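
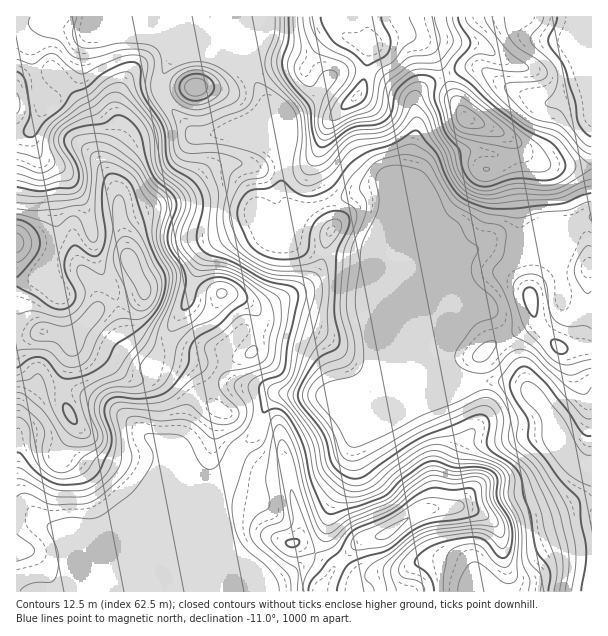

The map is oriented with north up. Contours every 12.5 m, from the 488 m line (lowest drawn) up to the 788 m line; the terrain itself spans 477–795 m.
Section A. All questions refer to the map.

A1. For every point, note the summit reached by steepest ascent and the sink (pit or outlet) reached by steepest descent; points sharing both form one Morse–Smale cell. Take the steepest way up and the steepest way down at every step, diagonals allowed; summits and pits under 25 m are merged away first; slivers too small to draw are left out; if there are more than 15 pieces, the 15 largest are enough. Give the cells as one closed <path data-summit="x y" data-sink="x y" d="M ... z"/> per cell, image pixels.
<path data-summit="131 263" data-sink="591 471" d="M252 16l-236 1 0 115 8 1 8-4-1 9 3 9 18 38 4 40-2 24-6 15-6 6-4 8-22 4 1 310 202 0 1-52-6-27 0-19 12-17 10-25 20-18 10-29 12-11 52 3 12-5 21-2 18-8 92 2 22-4 21 4 14 7 16 17 8 15 5 17 11 18 12 11 10 1 0-252-7 0-13 8-20 0-13 6-41 3-21 13-28 8-4 8-1 72 0-27-4-9-43-105-7-11-15 2-64 24-20-2-9-13 0-37-10-12-33-13-23 0-19 3-7-5-27-33-3-9 2-12 10-20 7-5 34-2 20 8 15 10 5-20z"/><path data-summit="387 533" data-sink="591 471" d="M495 380l-22 4-92-2-18 8-21 2-12 5-31-3-24 2-11 15-8 23-16 13-14 30-12 17 0 19 6 27 0 51 371 1 1-121-10-2-12-11-11-18-7-23-22-26-14-7z"/><path data-summit="369 47" data-sink="591 471" d="M365 16l-112 1 0 31-5 23 20 31 14 35 0 58 9 13 20 2 64-24 15-2 7 11 46 113 1-35-38-90 0-7 10-44-1-34 11-13 19-10-12-24-7-7-13-7-21 0-21 9-3-2z"/><path data-summit="467 119" data-sink="591 471" d="M444 76l-18 9-11 13 1 34-10 44 0 7 38 90 0 63 1-72 4-8 28-8 21-13 41-3 13-6 20 0 20-10-1-48-39-2-19-6-15-16-11-8-39-16-11-16z"/><path data-summit="369 47" data-sink="591 17" d="M591 16l-225 0 0 8 2 20 3 2 15-8 22-2 14 6 11 9 13 25 15-8 16-1 41 25 25 11 8 0 41-14z"/><path data-summit="467 119" data-sink="591 17" d="M477 67l-16 1-16 9 12 27 11 16 39 16 11 8 15 16 6 3 13 3 40 1-1-77-22 6-12 6-14 1-34-15z"/><path data-summit="195 87" data-sink="591 471" d="M213 50l-27 0-10 4-14 23-2 12 3 9 31 36 9 2 13-3 23 0 28 11 14 13 1-20-4-9-10-26-20-33-15-11z"/><path data-summit="17 243" data-sink="591 471" d="M30 130l-14 4 1 148 9 0 12-4 11-17 7-28-4-48-18-38z"/>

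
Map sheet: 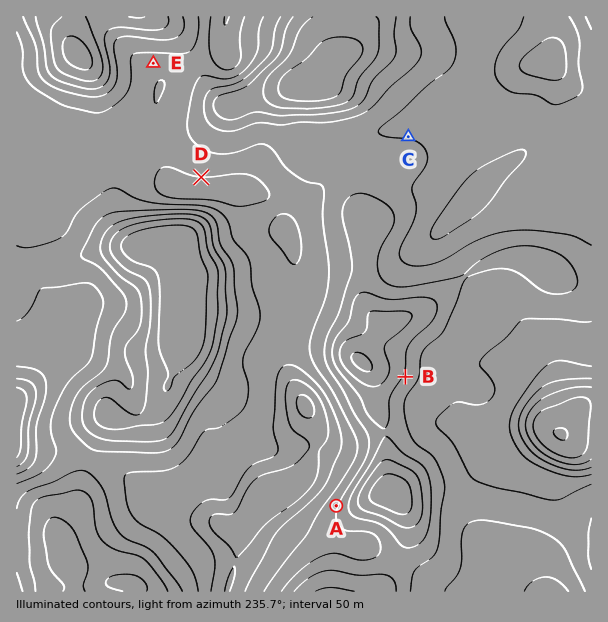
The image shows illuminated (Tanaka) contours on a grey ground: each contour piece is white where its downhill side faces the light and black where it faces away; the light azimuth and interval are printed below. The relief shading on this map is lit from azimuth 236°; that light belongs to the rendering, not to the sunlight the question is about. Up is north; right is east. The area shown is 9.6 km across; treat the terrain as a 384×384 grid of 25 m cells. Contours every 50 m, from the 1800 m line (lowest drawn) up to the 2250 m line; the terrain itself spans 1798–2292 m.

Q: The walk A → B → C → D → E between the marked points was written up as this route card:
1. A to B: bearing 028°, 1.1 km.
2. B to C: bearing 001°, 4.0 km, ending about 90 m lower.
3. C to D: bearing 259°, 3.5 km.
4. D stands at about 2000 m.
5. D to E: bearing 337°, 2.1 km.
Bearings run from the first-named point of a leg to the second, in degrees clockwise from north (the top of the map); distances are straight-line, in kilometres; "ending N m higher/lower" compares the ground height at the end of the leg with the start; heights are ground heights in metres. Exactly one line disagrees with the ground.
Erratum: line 1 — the distance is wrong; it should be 2.4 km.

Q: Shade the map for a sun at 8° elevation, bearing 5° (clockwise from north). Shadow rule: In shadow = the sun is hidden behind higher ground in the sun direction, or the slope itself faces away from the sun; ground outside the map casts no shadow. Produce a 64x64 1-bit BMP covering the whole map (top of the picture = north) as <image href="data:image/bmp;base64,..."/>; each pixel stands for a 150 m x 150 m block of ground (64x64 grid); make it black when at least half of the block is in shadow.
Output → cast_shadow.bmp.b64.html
<image width="64" height="64" href="data:image/bmp;base64,Qk0+AgAAAAAAAD4AAAAoAAAAQAAAAEAAAAABAAEAAAAAAAACAAATCwAAEwsAAAIAAAAAAAAA////AAAAAAAAAAAAAAAAGAAAAAAAAAAwAAAAAAAAAAAAAAAAAfAAAAAAAAAD8AAAAAAAAAfwAAAAAAAAB/gAAAAAAwAH+AAAAAAHAAfwAAAAAAcAA8AAAAAABzAAAAAAAB8APAAAAAAAP4A+AAAAAAB/gD4AAAAAAP/APAAAAAAB/8AAHAAAAAP/wAA+AAAMA//AAD8AAD4A8DAAfwAA/oAAOAD+AAD/gAA4Af4AAP/AABgD/wAA/8AAGAP/gAB/4AAYA/+AAD/gABwD/gAADwAAHAM4AAAAAAAAAAAAAAAAAAAAAAQAAAAAAAAADAAAAAAAAAAMAAAAGAAAAAAAAAA8AAAAAAAAAH4AAAAAADAAfgAAAAAA8AD+AAAAAA/AAf4AAAAAD4AA/gAAAAAAAAB4AAAAAAAAAAAAAAAAAAAAAAAAAAAAAAAAAAAAAAAAAAAAAAAAAAAAAAAAAAAAAAAAAA4AAAAAAAAf34AAAAAAAH//wAAwAAAAf//gADgAAABj//AAGAACAAP/8AAMAAcAB//4AAAAD4AH//wAAAAfwAf//gAAAB/AB///AAAAP+AAf/8AAAA/4AAf/wAAAD/jAAAAAAAAP+eAAAAAAAAfj4AAAwAAAA4PwAADAAAAAB/AAAAAAAAAP+AAAAAAAGA/4AAAAAAAQD+AAAAAAAAAPgAAAAAAAA=="/>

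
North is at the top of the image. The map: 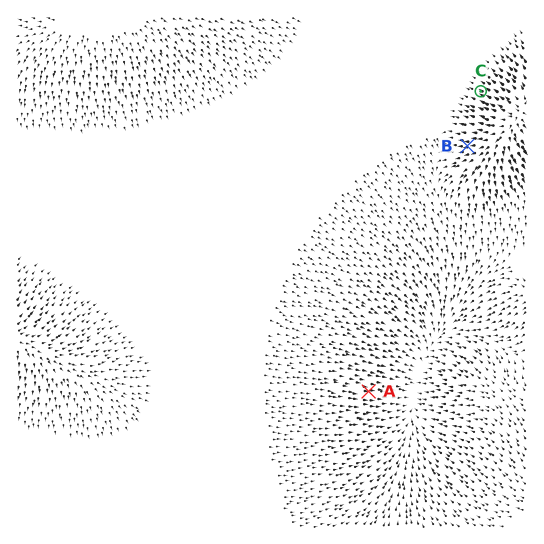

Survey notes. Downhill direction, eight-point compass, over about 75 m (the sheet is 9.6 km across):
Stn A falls E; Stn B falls W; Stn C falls NW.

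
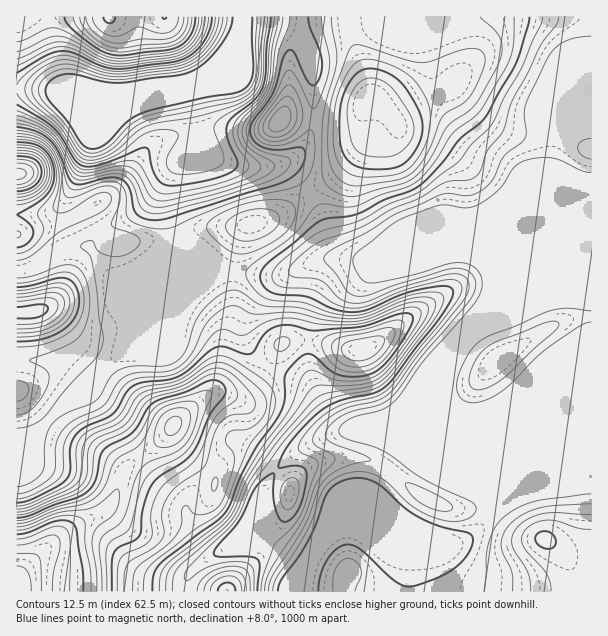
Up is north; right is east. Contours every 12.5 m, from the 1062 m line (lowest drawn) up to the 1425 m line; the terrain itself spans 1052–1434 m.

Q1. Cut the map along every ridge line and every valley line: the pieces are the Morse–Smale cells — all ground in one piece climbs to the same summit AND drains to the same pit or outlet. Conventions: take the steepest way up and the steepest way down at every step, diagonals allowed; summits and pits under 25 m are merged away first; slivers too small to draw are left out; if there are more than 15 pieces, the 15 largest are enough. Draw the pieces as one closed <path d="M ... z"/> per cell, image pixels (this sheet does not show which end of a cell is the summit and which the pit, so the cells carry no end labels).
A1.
<path d="M246 272l-12 0-2 4 2 36-10 27-6 41-4 9-26 21-30 34-32 24-14 35-10 9-37 20-41 38-8 14 1 8 168 0 1-11 2-6 21-17 28-16 17 0 12-2 6 1 13 9 22 17-3 5-1 20 105 0 1-34-31-12-18-16 57 2 29 12 9 0 18-9 17-19 4-7 0-6-6-7-12-6-20-20-69-30-33-10-12-2-8-6-20-30-8-8-43-20-10-10-7-13-2-21 15-26 10-10 14-8-25 0z"/><path d="M591 16l-115 0-1 37-3 7-19 26-34 16-24 16-14-14-12-6-3 6-4 12 2 28-23 28-31 20 12 23 10 33 9 8 16 4 69 0 24-6 17 0 10 5 9 7 4 9 0 19-15 36 1 2 4-1 8-13 62-148 4-36 16-10 22-4z"/><path d="M467 254l-17 0-24 6-102-1-15 5-34 16-16 14-15 26 0 16 9 18 10 10 43 20 8 8 20 30 8 6 12 2 33 10 62 26 7 4 20 20 12 6-42-103 0-10 6-21 12-20 10-7 16-41 0-19-4-9-9-7z"/><path d="M174 238l-35 88-11 21-12 9-35 38-24 16-19 22-22 5 1 146 7-13 35-34 21-13 22-11 10-9 14-35 32-24 30-34 26-21 4-9 6-41 10-27 0-40-13-1-12-5-24-22z"/><path d="M192 82l-7 3-29 1-31 6-24-1-9-3-26 0-7 3-43-1 1 180 16-4 33-18 23-1 17 23 11 12 3 0 11-5 43-37 1-3-9-27-2-19 5-15 11-14 7-15 12-12-9-40z"/><path d="M591 300l-37 0-53 19-31 18-10 11-8 14-6 21 2 16 38 92 8 12 1 5 12-9 14-6 71-10z"/><path d="M474 16l-231 0 0 9 26 0 25 7 10 10 8 23 1 57-5 16-4 9-11 11-19 7 11 1 5 3 19 24 24-15 13-11 18-23-2-28 4-12 3-6 12 6 14 14 24-16 37-18 19-31 1-29z"/><path d="M171 242l-40 35-11 5-3 0-11-12-17-23-23 1-33 18-17 4 1 166 21-4 19-22 24-16 19-22 28-25 36-83z"/><path d="M591 484l-57 6-18 4-18 11-25 30-18 9-9 0-29-12-57-1 18 15 31 12 1 34 181 0z"/><path d="M242 16l-225 0-1 73 43 2 7-3 26 0 9 3 24 1 31-6 29-1 21-11 23-23 12-16z"/><path d="M255 24l-9 0-4 2-1 9-21 27-27 21-3 12 9 40 6 5 6 15 4 3 27 8 31 0 20-8 11-11 4-9 5-16 0-50-7-27-6-8-16-9z"/><path d="M591 121l-21 3-16 10-4 36-56 130-9 28 16-9 47-18 44-2z"/><path d="M201 136l-3 0-11 11-7 15-11 14-5 15 2 19 10 30 9 4 24 22 12 5 12 0 5-28 6-15 5-4 17-2 10-5 30-21 2-4-10-15-13-11-43 0-27-8z"/><path d="M309 193l-33 24-10 5-17 2-5 4-9 27-1 17 24 4 26 0 34-16 31-2-8-2-9-8-10-33z"/><path d="M269 540l-15 2-17 0-28 16-21 17-2 6 0 10 116 1 2-20 3-5z"/>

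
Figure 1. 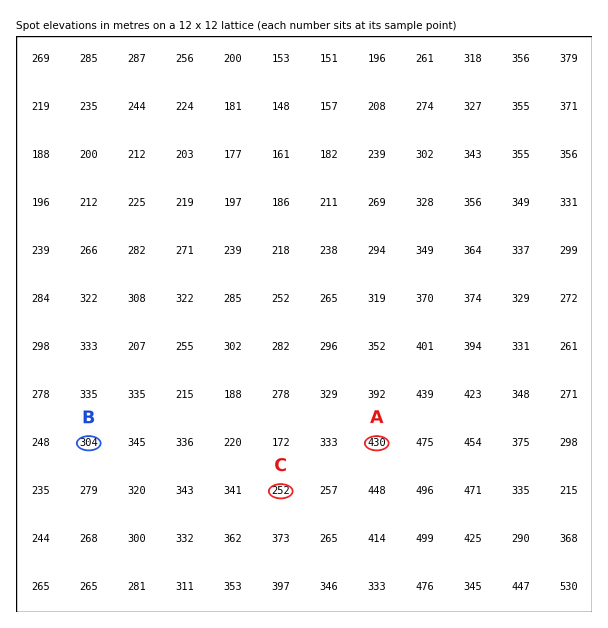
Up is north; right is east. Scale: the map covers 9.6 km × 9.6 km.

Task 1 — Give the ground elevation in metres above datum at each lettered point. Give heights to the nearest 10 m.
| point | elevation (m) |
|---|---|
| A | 430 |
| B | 300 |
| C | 250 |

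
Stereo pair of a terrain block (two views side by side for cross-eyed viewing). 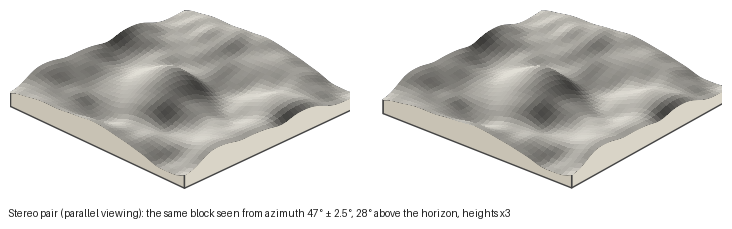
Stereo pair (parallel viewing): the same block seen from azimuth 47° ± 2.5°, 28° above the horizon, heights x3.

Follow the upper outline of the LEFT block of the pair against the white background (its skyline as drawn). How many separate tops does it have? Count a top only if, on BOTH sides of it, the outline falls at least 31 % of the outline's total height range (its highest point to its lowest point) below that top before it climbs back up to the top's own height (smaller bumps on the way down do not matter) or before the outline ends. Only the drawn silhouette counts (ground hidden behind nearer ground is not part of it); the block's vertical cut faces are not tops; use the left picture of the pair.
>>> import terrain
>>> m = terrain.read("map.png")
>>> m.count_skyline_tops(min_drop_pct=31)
1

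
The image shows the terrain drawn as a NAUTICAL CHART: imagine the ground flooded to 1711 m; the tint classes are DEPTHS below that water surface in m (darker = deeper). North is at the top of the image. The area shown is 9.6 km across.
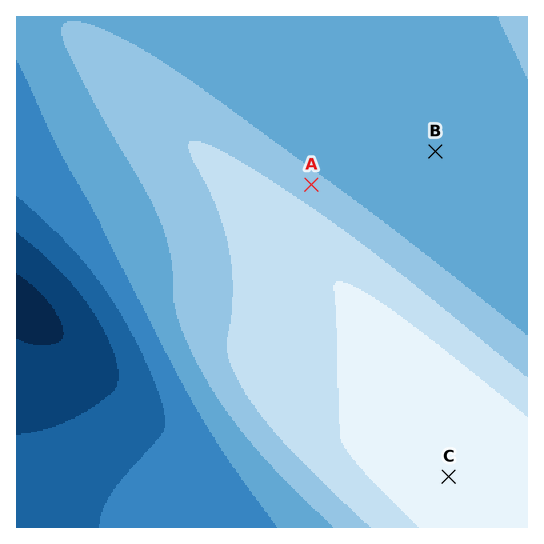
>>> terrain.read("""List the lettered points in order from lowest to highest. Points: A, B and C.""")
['B', 'A', 'C']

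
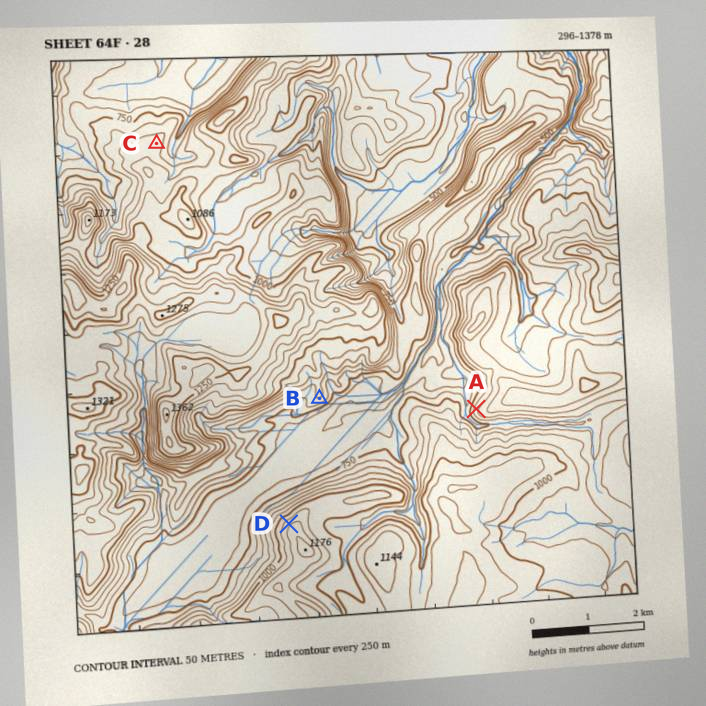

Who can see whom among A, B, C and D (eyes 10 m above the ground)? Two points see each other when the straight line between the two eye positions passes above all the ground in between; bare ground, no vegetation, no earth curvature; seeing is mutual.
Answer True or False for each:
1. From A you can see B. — True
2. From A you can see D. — False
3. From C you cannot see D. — True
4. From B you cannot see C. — True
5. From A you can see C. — False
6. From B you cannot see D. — False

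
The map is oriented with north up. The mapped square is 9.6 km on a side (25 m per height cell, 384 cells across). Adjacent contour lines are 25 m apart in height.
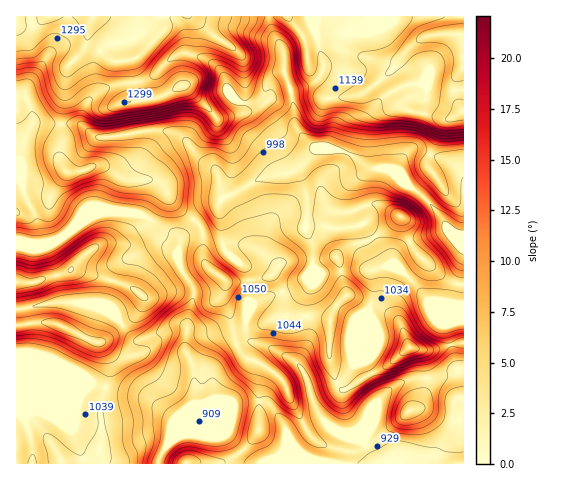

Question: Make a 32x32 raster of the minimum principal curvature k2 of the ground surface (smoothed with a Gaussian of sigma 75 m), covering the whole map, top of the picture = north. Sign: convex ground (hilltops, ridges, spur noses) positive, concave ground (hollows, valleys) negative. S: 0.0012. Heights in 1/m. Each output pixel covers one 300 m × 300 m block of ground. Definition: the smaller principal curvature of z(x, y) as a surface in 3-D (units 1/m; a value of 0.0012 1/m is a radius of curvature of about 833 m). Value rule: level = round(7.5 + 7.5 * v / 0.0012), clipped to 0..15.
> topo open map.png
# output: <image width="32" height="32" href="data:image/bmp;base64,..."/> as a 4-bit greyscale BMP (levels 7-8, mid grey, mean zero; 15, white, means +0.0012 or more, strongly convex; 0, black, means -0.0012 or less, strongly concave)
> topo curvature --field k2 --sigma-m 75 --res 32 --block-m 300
<image width="32" height="32" href="data:image/bmp;base64,Qk12AgAAAAAAAHYAAAAoAAAAIAAAACAAAAABAAQAAAAAAAACAAATCwAAEwsAABAAAAAAAAAAAAAAABEREQAiIiIAMzMzAERERABVVVUAZmZmAHd3dwCIiIgAmZmZAKqqqgC7u7sAzMzMAN3d3QDu7u4A////AHWIaIiFCadnVGdlZnd3d3Z2h2iHdyEjNGhFWHZ3ZFZ4Z3Z3d3dXd3N6U3ZFZkZlV3d3eIiHVnd0ZxRjNTY7mUd3d3d3ZXdWdFUpQIkyKIhGd3d2ZmeIV2VmWQKIdAFWZnd3ZGdlaFdGh3YFdWZiE1d3U0ZWiFZFR4hAJ4V0Z2ZEI0Z5pFd0R3dTNkV0dzinR3Z4d3RTVUZ3V3hlhHdGUyRWdlVVd0M2VleIdoVmaFN2EAJFVXqGKZZVZ2Z3ZXZFZohVRWeIeCV4RlZVeXWHNWeHaIZmd4Q4hkeGRlVFZFh1Q0eGRWdkaFJXiWSIVmSJg0QieYZ2ZWdGiHdVh3dlZ0Q1QhZ2ZnZnR4dlVlVmVkM1dpVERWVFZzd3d2d3ZHykBmaGNUM1mFVGeIhnd3ZpQFdnZVRod4lmVVd3aHVXUQOGZmp3V3iJZldlVWh3VERIdWWHWHd3h1RHdnZWd1VUeFZmh1RneHY0V3d3ZDNWZTIiZnhgABNDRYVWdyM2VUMkdnVDFHQhE0W1dmQ6V4iGZph0aFWZeIZVY2eDSnZ1iHZ4VIhjRndopBNkkFl3h1Z1dkOIdlMyWbkDU1Bkdmd2ZmdzWXaIhQRRBpVAlmd3h2ZXhzV3d3dSI2iVMXV3d2dmV4dWZ2d3hWd1IxRmd3ZmiHh3dnh3d3aHZnY4Z3d3dURE"/>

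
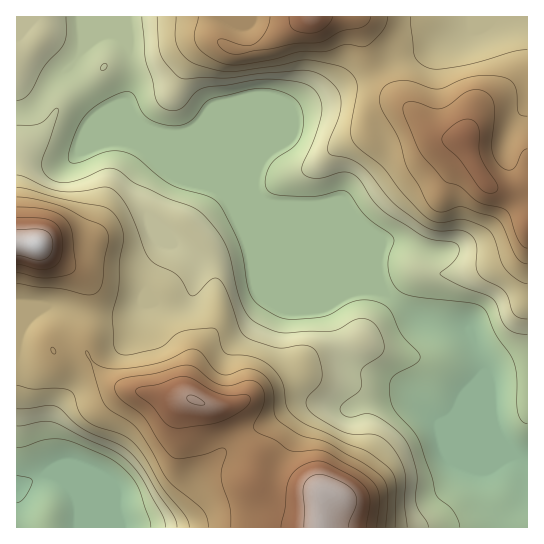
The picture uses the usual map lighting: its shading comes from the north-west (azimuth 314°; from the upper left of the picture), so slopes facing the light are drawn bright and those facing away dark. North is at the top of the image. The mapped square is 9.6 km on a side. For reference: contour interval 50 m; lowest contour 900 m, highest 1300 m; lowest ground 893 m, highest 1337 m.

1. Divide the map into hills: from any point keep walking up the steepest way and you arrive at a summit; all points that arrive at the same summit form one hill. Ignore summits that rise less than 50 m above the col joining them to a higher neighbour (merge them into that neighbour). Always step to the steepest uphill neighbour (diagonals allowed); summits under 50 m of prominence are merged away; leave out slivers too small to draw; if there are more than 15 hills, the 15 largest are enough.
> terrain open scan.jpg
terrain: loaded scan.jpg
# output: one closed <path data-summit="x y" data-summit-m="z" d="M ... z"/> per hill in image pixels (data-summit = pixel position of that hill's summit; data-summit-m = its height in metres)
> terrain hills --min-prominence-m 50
<path data-summit="35 245" data-summit-m="1337" d="M126 16l-110 1 0 321 8-15 10-10 11-6 14 0 35 9 25 1 16-6 9-9 3-10 8 11 18 1 9-3 10-8 7-27-2-7 5 0 40-19 7 0 120 50-22 3-20 14 9 20 7 26 10 14 33 10 13 7 39 39 72 29 4 4 13 3 1-76-34 1-4 4-17-50-6-10-34-4-15-5-29-23-70-69-57-26-6-7-1-7-22-22-75-30-13-7-9-7-9-16 5-22 0-21z"/><path data-summit="466 137" data-summit-m="1270" d="M527 16l-30 0-8 7-56 25-16 5-19 3-24 16-32 15-9 6-40 16-16 37-16 13-6 18 0 13 7 11 57 26 62 61-4-15 0-14 6-18 19 0 31 10 2 2 0 8-7 61 13 3 21 2 7 3 21 58 4-4 34-2z"/><path data-summit="195 401" data-summit-m="1303" d="M249 240l-7 0-40 19-5 0 2 7-4 19-3 8-7 7-12 4-12 0-6-1-8-11-10 35-8 12-11 9-25 11-14 12-7 19-15 19-4 9-2 21 8 26-11 8 15 7 9 9 4 9 15 15 27 12 13 0 24-5 18-8 18-18 9-19 35-36 36-18 28-17 12-1 40 6 12-5 34-7 10 0 12 6-20-19-13-7-33-10-10-14-7-26-9-20 20-14 22-4z"/><path data-summit="325 494" data-summit-m="1323" d="M407 397l-38 6-18 6-40-6-12 1-28 17-36 18-35 36-9 19-18 18-14 7-20 5-21 1-27-12-12-12 0 26 427 1 3-14 12-12 6-9 1-34-14-3-4-4-72-29-19-19z"/><path data-summit="311 17" data-summit-m="1285" d="M495 16l-368 0 5 67-5 22 9 16 9 7 88 37 21 22 1-10 6-18 16-13 16-37 40-16 9-6 32-15 24-16 19-3 16-5 58-27z"/>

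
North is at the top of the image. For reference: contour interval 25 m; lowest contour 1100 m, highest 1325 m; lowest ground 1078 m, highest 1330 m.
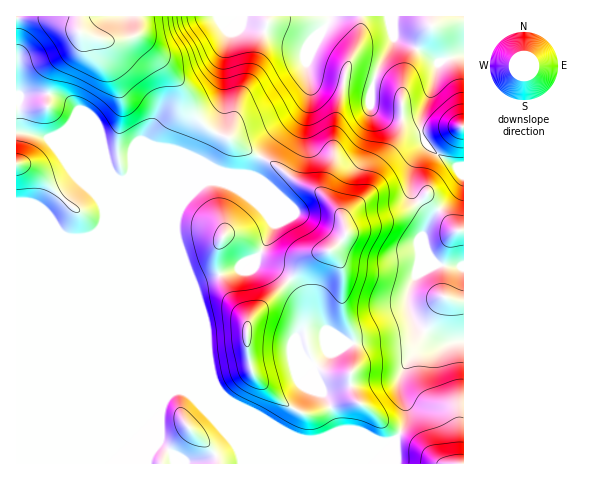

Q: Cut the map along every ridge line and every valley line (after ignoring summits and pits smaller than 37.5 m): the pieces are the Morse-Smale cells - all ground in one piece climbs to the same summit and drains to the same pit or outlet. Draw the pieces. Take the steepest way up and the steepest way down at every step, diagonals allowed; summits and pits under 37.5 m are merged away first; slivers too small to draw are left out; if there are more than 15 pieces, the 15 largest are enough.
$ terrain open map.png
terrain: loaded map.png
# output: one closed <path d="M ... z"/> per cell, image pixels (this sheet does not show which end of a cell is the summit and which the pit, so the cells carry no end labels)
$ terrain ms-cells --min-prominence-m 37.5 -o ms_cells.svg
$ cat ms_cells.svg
<path d="M393 16l-63 0-4 10-9 9-11 26 4 33-7 16-31 29-9 12-11 25-20 8-14-2-14 1-21 20-7 18 1 21 29 84 4 42 7 20 18 16 63 34 77 0 8 4 13-2 6-10 5-16-7-25 0-11 3-9 6-9 10-9 30-8-14-5-14-9-6-7-7-17 0-12 7-16 21-13-8-11-5-12 5-26-16-25 0-19 2-7 6-11 7-7-6-14 0-15 2-8-9 6-19 1-16-3-8-7 0-14 4-17 19-35z"/><path d="M329 16l-313 1 0 115 12 1 20 5 14 16 15 24 19 17 10 15 41 101 64 67-5-52-29-84 0-26 6-13 21-20 14-1 14 2 20-8 11-25 9-12 31-29 7-16-4-33 11-26 9-9z"/><path d="M28 133l-12 0 0 260 155 1 5-4 9 0 91 38-14-11-34-17-9-9-9-16-61-61-47-111-6-8-19-17-15-24-14-16z"/><path d="M185 390l-9 0-5 4-154 0-1 69 380 0 0-23-13 2-8-4-77 0z"/><path d="M427 146l-7 7-6 11-2 7 0 19 16 25-5 26 5 12 8 11-21 13-7 16 0 12 7 17 11 10 20 11 14-1 4-2 0-173-10-2z"/><path d="M463 340l-44 11-10 9-6 9-3 9 0 11 7 25-5 16-6 8 1 26 67-1z"/><path d="M463 16l-69 1 0 23-16 29-6 18-1 19 4 4 20 6 15 0 11-5 11-23 6-25 26-9z"/><path d="M463 54l-25 9-6 25-11 29 0 15 5 12 30 22 8 0z"/>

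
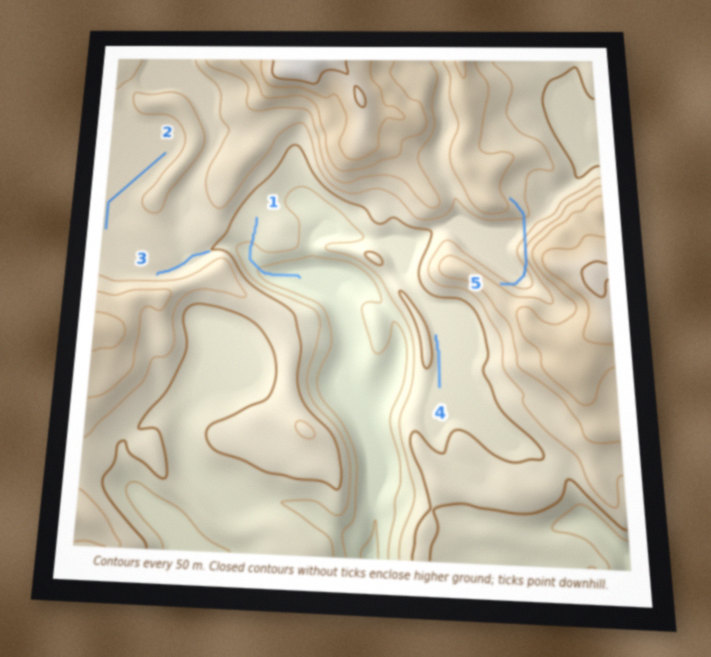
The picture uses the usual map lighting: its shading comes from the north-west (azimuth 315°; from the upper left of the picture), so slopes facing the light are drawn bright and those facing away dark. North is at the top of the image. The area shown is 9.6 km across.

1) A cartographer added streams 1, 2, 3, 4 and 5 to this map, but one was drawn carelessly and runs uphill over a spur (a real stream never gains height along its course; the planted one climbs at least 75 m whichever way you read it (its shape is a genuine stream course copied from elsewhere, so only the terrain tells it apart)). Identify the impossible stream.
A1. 5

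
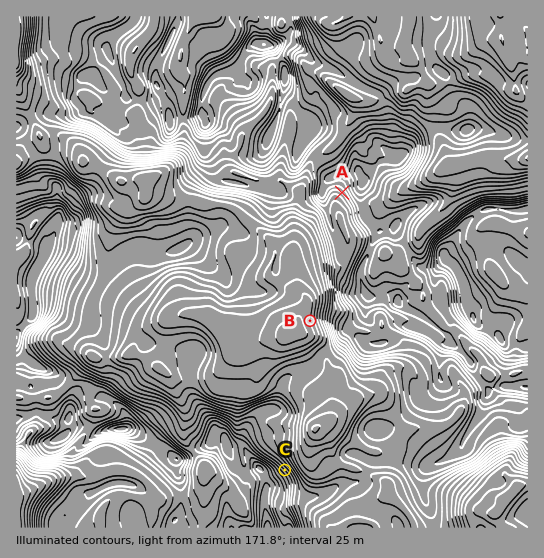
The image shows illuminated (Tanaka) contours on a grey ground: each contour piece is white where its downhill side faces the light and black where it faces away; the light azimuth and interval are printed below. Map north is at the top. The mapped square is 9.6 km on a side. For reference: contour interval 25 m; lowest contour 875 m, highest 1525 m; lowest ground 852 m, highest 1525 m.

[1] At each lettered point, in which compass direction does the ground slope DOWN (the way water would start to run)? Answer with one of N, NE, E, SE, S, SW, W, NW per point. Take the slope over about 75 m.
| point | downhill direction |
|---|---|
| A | SW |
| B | W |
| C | NE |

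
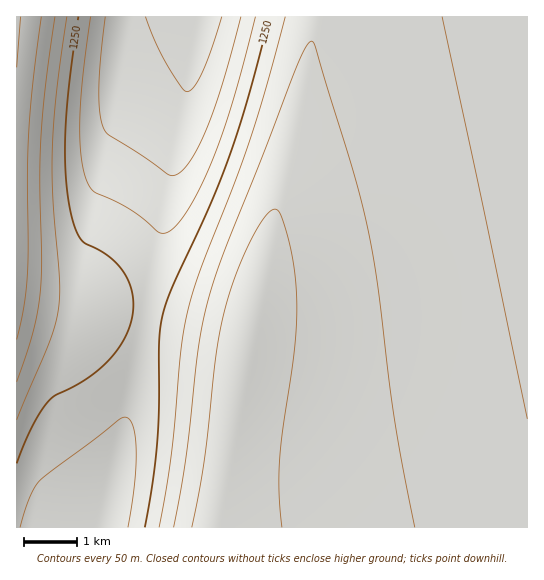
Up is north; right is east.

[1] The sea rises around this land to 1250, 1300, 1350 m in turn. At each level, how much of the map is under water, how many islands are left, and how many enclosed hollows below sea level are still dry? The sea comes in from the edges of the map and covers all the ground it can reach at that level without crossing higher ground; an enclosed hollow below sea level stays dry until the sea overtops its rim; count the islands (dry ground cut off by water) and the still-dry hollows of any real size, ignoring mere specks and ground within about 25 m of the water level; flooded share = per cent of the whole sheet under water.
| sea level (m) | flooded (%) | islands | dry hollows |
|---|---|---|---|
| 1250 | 24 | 0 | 0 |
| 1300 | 39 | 0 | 0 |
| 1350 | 70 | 0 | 0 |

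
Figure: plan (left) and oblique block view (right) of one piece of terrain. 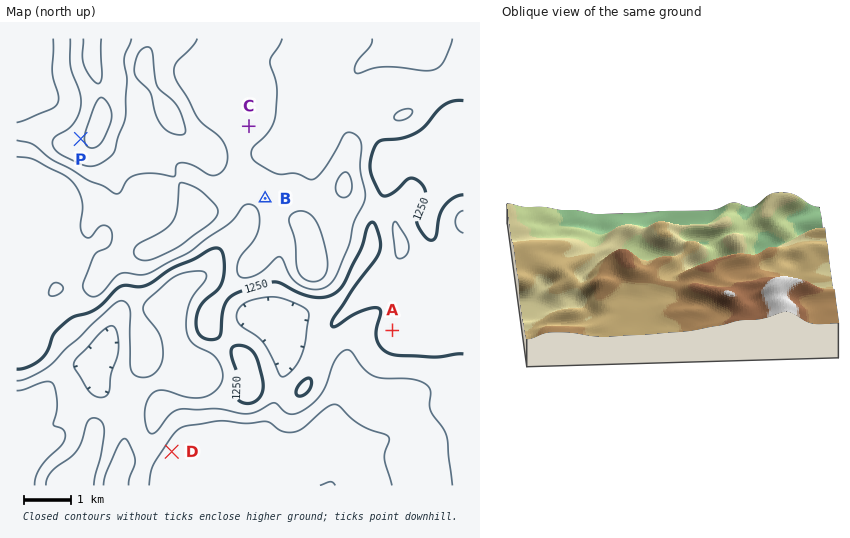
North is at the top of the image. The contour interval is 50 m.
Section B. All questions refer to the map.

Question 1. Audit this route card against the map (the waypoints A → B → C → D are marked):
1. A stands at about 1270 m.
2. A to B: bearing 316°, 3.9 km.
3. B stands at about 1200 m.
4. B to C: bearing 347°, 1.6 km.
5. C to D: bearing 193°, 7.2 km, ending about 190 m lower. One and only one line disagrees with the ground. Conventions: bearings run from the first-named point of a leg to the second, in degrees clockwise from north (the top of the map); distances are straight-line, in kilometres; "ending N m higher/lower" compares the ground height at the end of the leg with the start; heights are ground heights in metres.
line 3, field height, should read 1310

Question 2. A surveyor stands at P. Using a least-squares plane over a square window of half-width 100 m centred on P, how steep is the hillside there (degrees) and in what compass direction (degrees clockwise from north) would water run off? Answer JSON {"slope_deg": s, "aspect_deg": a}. {"slope_deg": 6, "aspect_deg": 279}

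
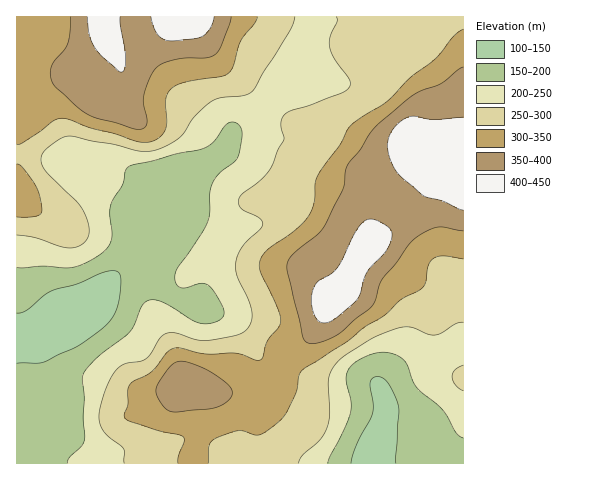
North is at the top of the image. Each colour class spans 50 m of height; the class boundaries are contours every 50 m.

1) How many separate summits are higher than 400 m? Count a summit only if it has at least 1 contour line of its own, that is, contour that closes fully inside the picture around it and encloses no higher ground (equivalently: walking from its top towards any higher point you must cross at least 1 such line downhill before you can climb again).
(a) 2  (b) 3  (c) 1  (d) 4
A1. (c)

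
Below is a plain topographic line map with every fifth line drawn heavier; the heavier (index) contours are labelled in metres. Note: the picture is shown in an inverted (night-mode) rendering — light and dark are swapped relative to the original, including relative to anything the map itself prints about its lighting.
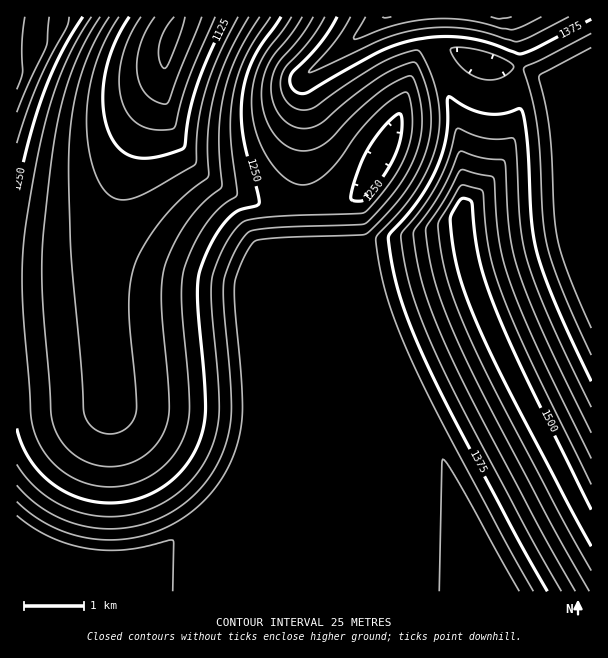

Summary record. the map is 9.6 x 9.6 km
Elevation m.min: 1040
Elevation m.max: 1520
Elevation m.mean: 1305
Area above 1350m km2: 25.3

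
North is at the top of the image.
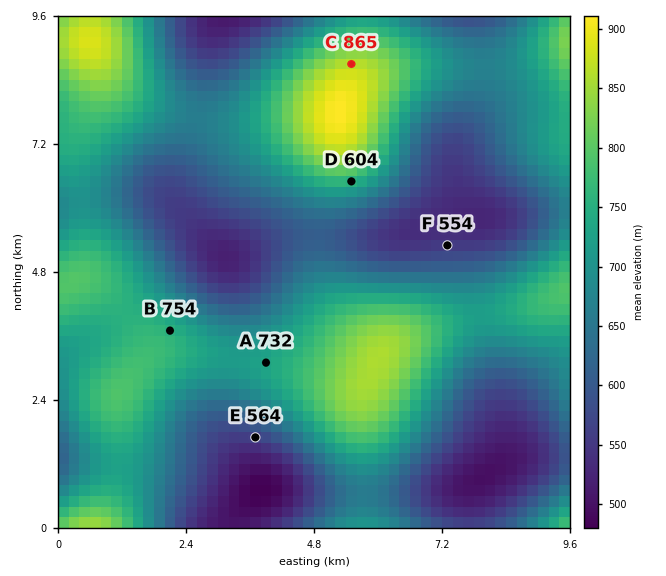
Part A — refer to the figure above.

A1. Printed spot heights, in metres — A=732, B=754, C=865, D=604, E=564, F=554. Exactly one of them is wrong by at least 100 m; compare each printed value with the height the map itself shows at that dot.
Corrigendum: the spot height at D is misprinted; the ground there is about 754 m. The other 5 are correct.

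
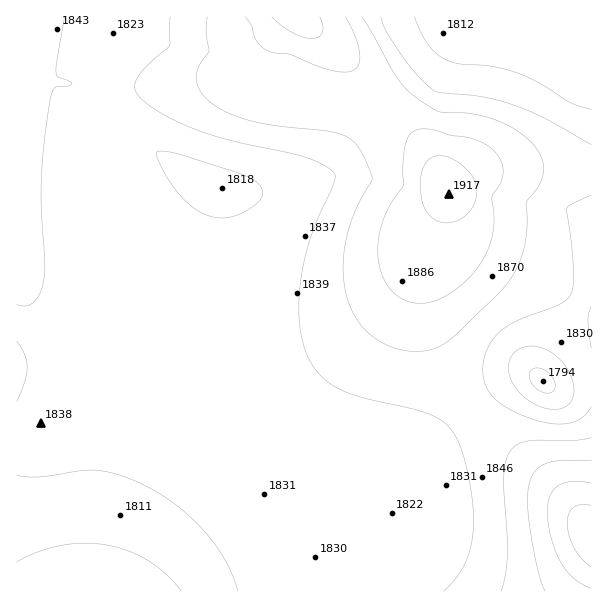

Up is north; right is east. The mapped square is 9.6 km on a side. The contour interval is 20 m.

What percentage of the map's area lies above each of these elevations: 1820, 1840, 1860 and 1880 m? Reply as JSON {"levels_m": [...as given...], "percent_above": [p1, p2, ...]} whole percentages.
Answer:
{"levels_m": [1820, 1840, 1860, 1880], "percent_above": [88, 40, 21, 8]}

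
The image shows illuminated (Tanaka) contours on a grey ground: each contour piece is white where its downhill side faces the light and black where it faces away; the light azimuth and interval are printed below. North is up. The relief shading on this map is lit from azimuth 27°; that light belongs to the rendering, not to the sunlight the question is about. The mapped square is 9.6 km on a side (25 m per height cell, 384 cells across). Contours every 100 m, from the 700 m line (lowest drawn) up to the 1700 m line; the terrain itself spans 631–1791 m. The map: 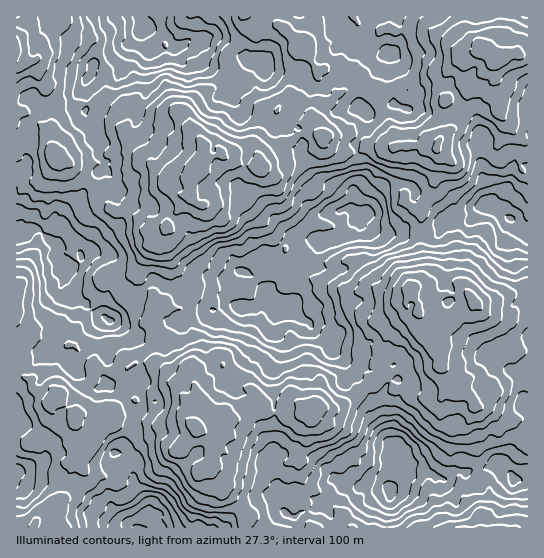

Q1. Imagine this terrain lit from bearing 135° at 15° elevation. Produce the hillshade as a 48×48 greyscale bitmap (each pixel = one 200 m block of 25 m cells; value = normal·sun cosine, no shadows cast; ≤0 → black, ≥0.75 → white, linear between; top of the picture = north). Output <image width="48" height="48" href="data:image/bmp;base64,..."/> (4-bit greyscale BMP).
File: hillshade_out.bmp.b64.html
<image width="48" height="48" href="data:image/bmp;base64,Qk32BAAAAAAAAHYAAAAoAAAAMAAAADAAAAABAAQAAAAAAIAEAAATCwAAEwsAABAAAAAAAAAAAAAAABEREQAiIiIAMzMzAERERABVVVUAZmZmAHd3dwCIiIgAmZmZAKqqqgC7u7sAzMzMAN3d3QDu7u4A////AAB4iqze61ITnKc0l0MQJCEAAAAAAAEQAAAXnMrO/YMSesyViXZSIiMhAAAAAAAQAAABfO2r78YhWK3qiHeZdDRVIAAAAAAAAAAAOM65rMlCSIrcqoealmeZggAAAAATAAAARpuphnliOJnNupisuZq8pRADECI2UiEARot2cyZ0FIm9uGet7KvNtiAVdmdniJdBJYy0QwBYU1m9yESN/svNtzElmqzJd2iFNWz6QgAGl2i923WM//7tyENFmrvchQFmaGfdgwAAeYis3JaL3///6lRXm8y8tyA2SJaLkwAANniby4Z63e7/+mRHic7buiI3VHVYdAAANDV4qWNHvM3e63VXl3zslwAWhEIEZCAANTIjZjEBaIvcuWRGmGjOuTEBZDMBIiEAJVMhIgAAJCOKh0IjaIeM3VMAI0ZEUgAANVVCIAAAFTAmdTElZndnmkIQIiZTdgAARlZTRAAAAjETZTEmmGZWh3QiVSRAFBAABDVjNRAAAAEDZjEViYZniZlyRzIxAAAAAABDIhAAMgAjZ1NGm7qHeHmmNUAAARIgAAABIQAAAwAkRlRXm8y6mId3RGIAAkRCEAAAJAAgAiAkREVVeszMy8lUMmhQAEd2ZDIQJDAjACATM0Z3VqzLq8pjEUmVISaImndkNGQTMAAAAkZ3U2q7mLyUITZ2UyNmi6mZhmhCIREQAEd2QTZ4mLy3MAV1VkRmeZh3mFdjEAAAAAV2MSMyNmq4QABEWJiqmqlkZ2VCEAAAAAA0EBQwAAaoYgAAF7vey7uoZXdCAAAAAAAAABRCAAGHVSAAA4zv/ty7l2dzAAAAAAAAAANBAABXVWQyAFnO///sy4eHQAAAAAAAAANkESFXVXZCABWbzv//3cuYiEAAAAFSAAF2JYZ4VGZkAABpm97/3e7ah4UQA0WpRTBHM4iJY0RUIAAoicy93d7uyYdgAVWtmZQ3Y2iqlTIiACIkd6uqzd7d/smFAFN93et2ZWabuVMiAAMzd3qYrO/rzup2IDRK3v/IZUNqvJQiIAAie6unm879zf12dWZpzv3LhVAnvLcgEQAAOby3eqvd7v+4mql5vvyblWEEiqcwAAAABYqmNoiJzt2nirp5u9uKl2IBV3QRAAAAA0RUNGdkjchCNWVIu6hZqIMBRmQRIAAAAjEAE0RSSbggAAACndhHqoUTZUMQIAEAERIAA0MiJGYgAAAAO+tXu4Yzd0IAIAAQMgIgA1UhNVQwAAABRqlpu3dmdzIRMQAANiEQACUwN6llVFAAeIhYvIeKqBAAAQAABXUgAAJCJIqGdWUAR4hozbmbu0AAAAAAADdiAAA1VEd0QhIQNFiavdzLvZIzAAAAAAJkIAA0ZkNUIAABVlWc3crNzddEIQAAAABnUgJmVUNFMQAAFoVr3biMzOyGISEQAABplxBqhVVXcxAAAEU0eJhpqsy7cQJWQAA4mVEnlmh4lzEQAAAjEUdoupmbtgA4mDAndVQUhUd1ZjAAAAABIARnrJh4qDAWmnI4hEQShiV1QhAAAAAAEA=="/>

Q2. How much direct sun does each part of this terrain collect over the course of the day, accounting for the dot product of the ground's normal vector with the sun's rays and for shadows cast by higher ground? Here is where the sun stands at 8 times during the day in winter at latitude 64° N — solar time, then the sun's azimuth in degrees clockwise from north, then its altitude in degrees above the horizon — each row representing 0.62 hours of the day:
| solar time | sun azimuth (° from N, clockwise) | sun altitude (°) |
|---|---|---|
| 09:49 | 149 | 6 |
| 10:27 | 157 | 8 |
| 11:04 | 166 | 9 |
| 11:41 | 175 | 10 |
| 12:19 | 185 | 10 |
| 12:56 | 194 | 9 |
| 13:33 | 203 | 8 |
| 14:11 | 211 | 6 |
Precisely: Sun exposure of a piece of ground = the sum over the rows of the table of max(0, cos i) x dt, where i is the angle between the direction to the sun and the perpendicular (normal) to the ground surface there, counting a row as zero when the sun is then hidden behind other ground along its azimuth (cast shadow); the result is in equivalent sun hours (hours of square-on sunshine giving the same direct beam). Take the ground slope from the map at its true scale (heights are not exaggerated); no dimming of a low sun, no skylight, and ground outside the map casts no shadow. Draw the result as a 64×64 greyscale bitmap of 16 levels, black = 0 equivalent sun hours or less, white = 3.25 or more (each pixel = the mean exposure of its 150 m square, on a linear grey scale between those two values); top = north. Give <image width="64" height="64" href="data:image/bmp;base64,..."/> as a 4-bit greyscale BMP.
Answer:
<image width="64" height="64" href="data:image/bmp;base64,Qk12CAAAAAAAAHYAAAAoAAAAQAAAAEAAAAABAAQAAAAAAAAIAAATCwAAEwsAABAAAAAAAAAAAAAAABEREQAiIiIAMzMzAERERABVVVUAZmZmAHd3dwCIiIgAmZmZAKqqqgC7u7sAzMzMAN3d3QDu7u4A////AAFHUAEjNmWaiYaM7eymWHIAABATUQAAAAAAAAAAAAAAAANUMyR6rNp0SJz//9UkMQAAAAEQAAAAAAAAAAAAAAAAAUNGhUbf/arKvv///FARACIQAQAAAAAAAAAAAAAAAAAAAkV4q6rd7LuJzcvZMRETdREQAAAAAAAAAAAAAAAAAAAAFZyquI3//czJmZmFRlU2lSAAAAAAAAAAAAAAAAAQAAAjZ6xlOv/7mtyWRFZWealkEAAAAAAAAAAAAAAAABEAAUZ1U1dnre2oapVWdXepm4cxEAAAAAAAAAAAAAAAUxAFVTQgI4VHzJQSNSNTITiYp3dmUwAAAAAAAAAAABV0MSI1V2IBhnfP1QASZ2ZXUUVJ6oZUIAAAASIQAAABJomVVDE3liNHVWV2MjRFZ4NFacvN66cgAAATVkQyABIjRXp1VmSLuXhkECfKdmd4m5iqvv/vtjEAAmmrzLmXdCEQFXmaQ2v9pVMQF6p0VFh6zM//3e25YyE4vO7u2qm5ciAmd4qDGKc1RTNnQiU1VrvOqLy5lWeZd7vM25m/65inRHm2Q1VGRSMAJEEAA2Rpq5ibmXRXd8ztvKqXVZ7bdjU3iHYyIzAiIhACIAAREBZ0NDNXiGZovd7drLuampp1EEQ1eiAAAAF1ICIhIgAAAVMiMhEQA2mczcy4d8tjJnZBiDACMAAAABE1ZCABAAAAAAIQAAAAJpeZUyEliGETeHeUEAAAAAAAABRjABAAAAAAAAAAAAABdkIyNGZEIkEUi1QQAAAAABQwNCERAAAAAAAAAAAAAAEkUyJqqXMzEBAhEAAAAAIQNlVjECUwARAAAAAAAAAAABM0VoioQQAAAVQQAAAAABABJCEAAAABEAAAAAAAAAABRFRFRTNEIAAkVUAAAAAAAAAAAAAAAAAAAAAAAAAAABESaHmJZkIiEkZ4NAAAEQABAAAAAAAAAAAAAAAAAAAAEzmbvMqGV2ZlQxEhIAAAAAAAAAAAAAAAAAAAAAAAAAATVpq5lSIyZ5mGMkEiIAAAAAABEQAAAAAAAAAAAAAAADaniJlQAXity7mXchAAAAAAABMyAAAAAAAAAAAAAAADRlVppmMRFqvLl4hlEAAAAAAAESMgAAAAAAAAAAAAABMhFoeXZXZFrLZCNRMQAAAAABMyNDEAAAAAAAAAAAAAIQASeWMjMAJpVEMBRTAAAAEjQ0MQAAAAAAAAAAAAAAERETQzRiIjNlESJVREMAAAE1MzVCAAAAAAAAAAAAAAASEkQiNWUxEkEAABEjVBAAATZVVVEAERAAAAAAAAAAAAAAIQEAASITEAAAABASAAAAEkRENFdkEAAAAAAAAAAAAAAAAQAAAAAAAAAAAAEQAAAAASWs3dchAAAAAAAAAAAAAAAAAAAAAAAAAAAAAhAAAAAANL//yscxAAAAAAAAAAAAAAAAAAAAAAAAAAAAEAERERN5vczd3qUREAAAAQAAAAAAAAAAAAAAAAAAAAAAETRGeYdViYrv7cpkMyIQAAAAAAAAAAAAAAAAAAABABMiZ3aHZnc3l3v///mJdSEAAAAAAAAAAAAAAAAAABMRRVaLuZdDISQ0i97+zNuXZTEAAAAAAAAAAAAAAAAAJDRVZnibunQQACaLzJZ6ymm5UgAAAAAAAAAAAAAAAAAXdldnZWiEQQAAKtzIlEqqvMt1MQAAAAARAAAAAAAAAjaMmJhEUhASMSRppjVENJnNt1mEEAAAATEAAAAAAAEjPKzc2oYyABElmoVDACM0a965h4hRAAACIgAQAAAAERI2qry8p0EBRURnMjMxE0eN64iVQ0QQEiIQAzMiMyEjI0lDitynEAFDNDI0WZZnms24mrp3dmRFZ2RDNoh1M0Z1giSMu6cgFEZ1ESE2Znq6mXMWq87cqYeZiGrd38dDZ4VGJHmXRDMzNDMAAAA2q3QiEiNJ3sqqq97//a3pVWRGY0Z2UyESElVTIAAAABJjQhABEkitt2eaq7iZzHITVWZUV1IgABAAEjAAABEiMhAAAAATRJllEVVlV3REVCEySJqUIyAAEQFWUgACEkIQAAAAABJYeId0AAAAAkFFdkI2vFVEEAAAE1UgAREEIAAAAAAAASQQESIAAAAAAAN3ZovHVnQAAAACMQABMjIAAAAAAAIiMgAAAAAAAAAAACes3IVWYAAAABEQAAEkUxAAAAAAEyEAAAAAAAAAAAABJZu5QyEAABERExEAAREQAAAAAAABMQAAEQABEAAAAnVYqERTMhR1EQABIAAAAAAAAAAAAAAAAAAUMTUgAAADRFmXVGZ3ZphCEAAAAAAAAAAAAAAAAAAAAAJGUgARABIBabmWaGu9g0MgAAAAAAAAAAAAAAAAAAABABIQABAAIzNkWJgUntmEIzAAAAAAAAAAAAAAAAAAASMhERAAAAJleYZZqpm7u5Y0MQAAAAAAAAAAAAAAAAESERAAAAAAAhFLqXfc7uckaIZUIAAAAAAAAAAAAAAABIcgAAAAAAASETR561ertDATVWYxAAAAAAAAAAAAAAAWmEAAAAAAATM0UzVEEBIiIBEzRmMAAAAAAAAAAAARETIhMRAQAREkZ3YgASAAACAhAUVDIAAAAAAAAAAAAiNGcgASACIjVlVEUxEAAAAAAAEkaFIAAAAAAAAAAAAlQiUgADIBE0MSEzMQAAAAAAAAAhA1IQAAAAAAAAAAASdTAAAAAQBDAQAAAAAAAAAAAA"/>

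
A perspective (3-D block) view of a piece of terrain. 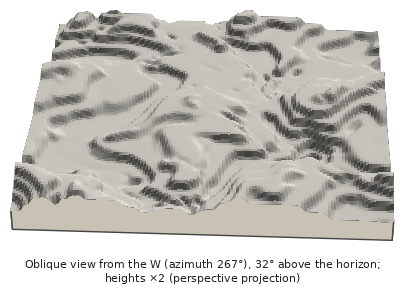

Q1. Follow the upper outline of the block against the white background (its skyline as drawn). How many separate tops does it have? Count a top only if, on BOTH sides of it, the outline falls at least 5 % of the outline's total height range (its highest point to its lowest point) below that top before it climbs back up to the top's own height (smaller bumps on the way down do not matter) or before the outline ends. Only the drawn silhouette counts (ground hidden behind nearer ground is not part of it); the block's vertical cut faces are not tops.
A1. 2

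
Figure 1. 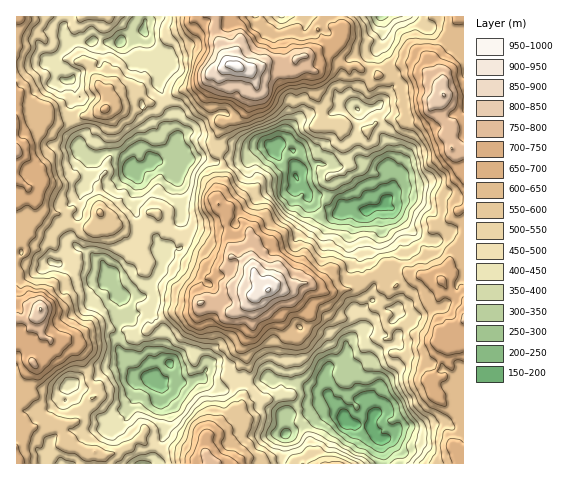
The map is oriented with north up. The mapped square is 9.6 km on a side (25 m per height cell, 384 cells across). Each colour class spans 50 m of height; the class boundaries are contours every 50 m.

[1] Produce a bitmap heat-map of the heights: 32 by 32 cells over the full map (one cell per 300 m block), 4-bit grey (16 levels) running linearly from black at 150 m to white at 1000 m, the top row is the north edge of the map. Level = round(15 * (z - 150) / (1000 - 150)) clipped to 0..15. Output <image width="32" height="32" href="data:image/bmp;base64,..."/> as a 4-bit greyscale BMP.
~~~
<image width="32" height="32" href="data:image/bmp;base64,Qk12AgAAAAAAAHYAAAAoAAAAIAAAACAAAAABAAQAAAAAAAACAAATCwAAEwsAABAAAAAAAAAAAAAAABEREQAiIiIAMzMzAERERABVVVUAZmZmAHd3dwCIiIgAmZmZAKqqqgC7u7sAzMzMAN3d3QDu7u4A////AJd2d3ZVV5uph2Z3dlMzV4mHd3dmZmeamIZEVlMhEkaJiHd2VWZWiph2M0QxERJGiIh3dlRURGiIdkNDIRETV4iIdmdkMyNWZ3ZUQiIhJHiYiHVWZDIiNFZlREIjIjWJmJqGZlMiIkRWZUVDMzNGiZmqqYdTMyNEV3ZmZDNEVnmZqqqYVERFVmiYeIZURWZ5qquql1RVVoiJqpmHZVVmeaq8qHZURWiqu8upmXZmZniaq6hlQ0Voq7zdy6mHZnZ4mZmHZDNFaJq83uy6mHeHiamHdlQ0VVaKq93cupd3eJmphlVURWZWeavMupiHZ3eImYdmVWZlVWiru6iHZVVWd4iIdmd3ZmZnmrqYZURERVd4iHdnh2ZlaKqphkMiIiNXiJmGZ3ZWZWmqh2MiIRESRomphlZVRFRYqHZCIzMiEjaJqYZVUyNDR4dVQhNEMyJGiqmGVFMiMzVlRCIjRUMjR5qpdkRUMzNGdkISNFVVRFirqYZVZkRDRnZTI0ZmZlZ5u5iHd4dlVFeIh1RXdmZniruYhmiYdmV4iaqGZ2VVZ5u6mGVXiGZXirvMqHdmZ3eby4dUV3dlVpzd3Lqqh3iIq8p2VWZmVVWL3u27upiHiKqphlVlVFVWis3LqrqYdmiamIZlVVREV4q7uZmZmXZXiIiXZWZlRFeauph3iJl1RWeJ"/>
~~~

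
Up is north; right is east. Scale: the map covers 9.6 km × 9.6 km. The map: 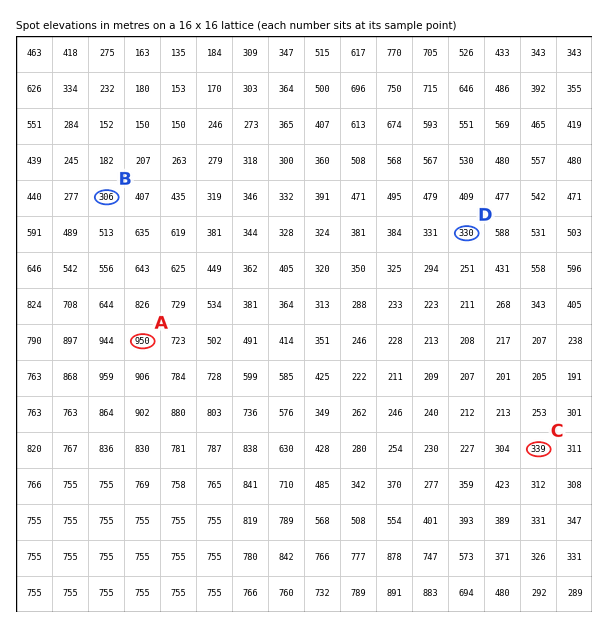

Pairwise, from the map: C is below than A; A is above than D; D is above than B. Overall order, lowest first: B D C A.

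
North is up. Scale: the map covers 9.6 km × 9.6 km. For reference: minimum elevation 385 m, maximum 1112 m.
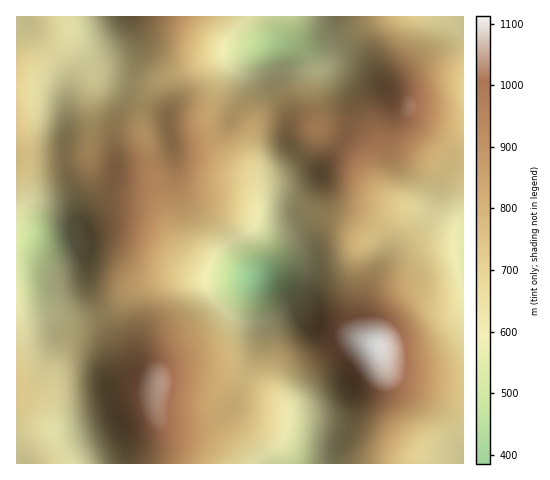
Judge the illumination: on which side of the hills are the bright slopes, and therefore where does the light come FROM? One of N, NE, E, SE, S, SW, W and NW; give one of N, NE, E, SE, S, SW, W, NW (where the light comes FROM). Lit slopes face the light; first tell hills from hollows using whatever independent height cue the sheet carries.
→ E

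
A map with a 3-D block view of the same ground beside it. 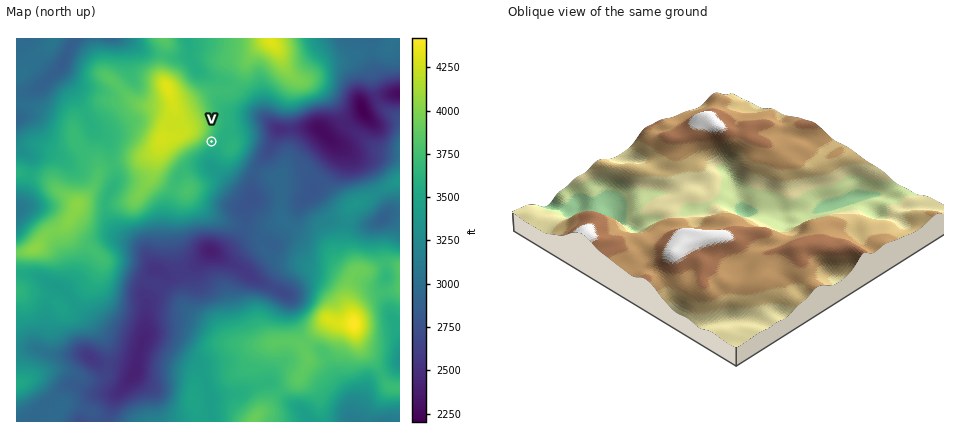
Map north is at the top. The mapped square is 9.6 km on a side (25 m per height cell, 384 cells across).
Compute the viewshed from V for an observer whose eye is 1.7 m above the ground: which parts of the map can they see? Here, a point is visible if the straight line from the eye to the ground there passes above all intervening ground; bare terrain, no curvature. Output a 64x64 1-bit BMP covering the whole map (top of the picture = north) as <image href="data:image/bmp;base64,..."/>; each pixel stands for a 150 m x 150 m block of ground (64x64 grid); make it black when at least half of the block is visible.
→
<image width="64" height="64" href="data:image/bmp;base64,Qk0+AgAAAAAAAD4AAAAoAAAAQAAAAEAAAAABAAEAAAAAAAACAAATCwAAEwsAAAIAAAAAAAAA////AAAAAAAAAAAhDwAAAAAAACIHgAAAAAAAIgPAAAAAAAASAAAAAAAAAB4AAAAAAAAAHgAAAAAAAAAeAAAAAAAAAB4AAAAAAAAAHgAAAAAAAAAOAAAAAAAAAA4AAAAAAAAADgAAAAAAAAAHAAEAAAAAAAf//wAAAAAAA///gAAAAAAD///AAAAAAAP//+MAAAAAAf///4AAAAAB////gAAAAAD///+AAAAAAH///4AAAAAAP/H/gAAAAAA/4P8AAAAAAB/g/wAAAAAAD+H/AQAAAAAD//+DAAAAAAL///8AAAAAA////wAAAAAH////AAAAAAf///8AAAAAB////wAAAAAD8f8AAAAAAAAAPwAAAAAAAAACAAAAAAAAAAAAAAAAAAAAAAAAAAAAAAAAAAAAAAAAAAAAAAAAAAAAAAAAAADvgAAAAAAAAP/AAAAAAAAA/8AAAAAAAABfwAAAAAAAAAfgAAAAAAAAAOAAAAAAAAAA8AAAAAAAAAHwAAAAAAAAAfgAAAAAAAAAMAAAAAAAAAAQAAAAAAAAAAAAAAAAAAAAAAAAAAAAAAAAAAAAAAAAAAAPgAAAAAAAAT/AAAAAAAAB/4AAAAAAAAH+AAAAAAAAAfwAAAAAAAAB+AAAAAAAAAH4AAAAAAAAAPAAAAAAAAAA8AAAAAAAAADgAAAAAAAAAMAAAA=="/>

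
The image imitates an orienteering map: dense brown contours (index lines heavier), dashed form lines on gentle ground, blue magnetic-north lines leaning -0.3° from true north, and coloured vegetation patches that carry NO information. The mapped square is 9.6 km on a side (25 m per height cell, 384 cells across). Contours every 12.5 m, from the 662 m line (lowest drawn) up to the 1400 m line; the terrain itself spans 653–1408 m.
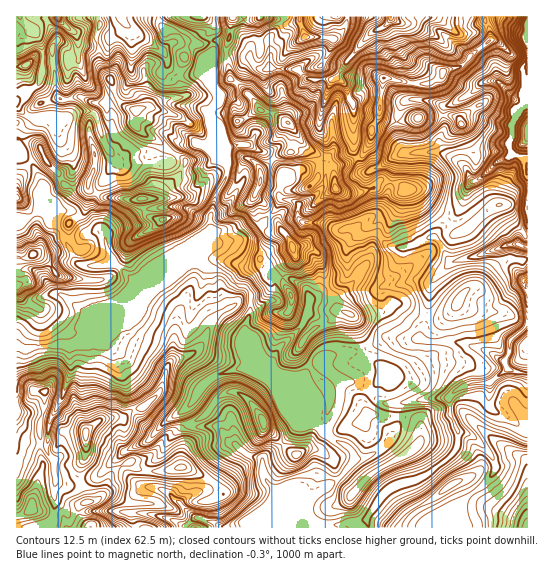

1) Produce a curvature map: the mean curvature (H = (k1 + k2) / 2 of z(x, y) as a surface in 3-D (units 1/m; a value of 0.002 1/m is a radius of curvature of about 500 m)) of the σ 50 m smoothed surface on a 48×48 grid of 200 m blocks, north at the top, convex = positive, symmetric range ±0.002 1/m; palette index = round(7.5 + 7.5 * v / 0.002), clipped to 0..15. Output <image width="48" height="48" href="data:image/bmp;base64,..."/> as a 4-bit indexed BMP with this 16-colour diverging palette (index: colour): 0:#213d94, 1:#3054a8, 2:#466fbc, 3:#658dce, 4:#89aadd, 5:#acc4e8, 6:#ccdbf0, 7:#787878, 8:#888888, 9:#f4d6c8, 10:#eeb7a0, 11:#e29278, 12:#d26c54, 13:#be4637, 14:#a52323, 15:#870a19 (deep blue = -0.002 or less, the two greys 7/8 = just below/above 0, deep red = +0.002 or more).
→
<image width="48" height="48" href="data:image/bmp;base64,Qk32BAAAAAAAAHYAAAAoAAAAMAAAADAAAAABAAQAAAAAAIAEAAATCwAAEwsAABAAAAAAAAAAlD0hAKhUMAC8b0YAzo1lAN2qiQDoxKwA8NvMAHh4eACIiIgAyNb0AKC37gB4kuIAVGzSADdGvgAjI6UAGQqHAHVll72oeahVVURFd3d3ZlVmmoZ3d3Z3iZumiFICREapNpmFV3d3mYhlaLpmd3iIiVuFis2oiqtkzcuXhnd3iJ11Z3rJZniHeWqFhni6ZmRIZnvYiGd3ZZu1VmV8t2Z3eVmVeHWIZWeHiamZVYVndVjKVFVGvKdXeWilmIZpiZu7uYeJVYp2aXWLyGZTaJpmeWe0d8hlu4WKl2Z2VIrWipVVjLmGNnpXind5dsd2Q3hqhlZVk3q7mGWXVpupdJZqqIeHh+Z3txl4qYZXyqZpZXiIdnmphXepdXilqMqGt2GYZVdmr3VWZ6iId3iYdJuHZ0exmnrKqJUkjJdWzkV3d3iJmZqoObhmeFfDS2mJnOlkOLZJ2Dd3eWiHZlaJWodoiEzKDGloNr+WVKzNlld3eWiHiHdmNpp5l36fKWhlVm2VVFm4ZXd3mGd4iImYhTQqqGhddmd2dmu2d0NFV2Znh3d3iIiIiZqUQ2Z4Z3h3dmnZiZmHd3qGZ4iIiIiIiImjm2ZmZnd3d2WoqodneGrWV3d4h3iIiHZZO3d2d3d3h3aWeoZnaIPKVWZ3d2ZmZmeKDHiYd3d3d4eXaKZlZnZLqHiGZ3d4iHiJcGeIh3d3dneIaKh0ipxmiZzHiHd4iIiIxXm5h2d3d3iIeInGWa10iauGiJh4mYiJtHNGZ3dmd3eJd3i4ZyyUaYdmiZlnmXeXpN1jVniHZ3Zpl4lTWn1UeXhmd3dXeamYgYst+6q6V3d2l3ZYimRneGiXeIdleJqHgGV7Q0RWh2d3d2eZpnm4l2epd4mGVoiHfq7IZphlhVZ3d4h2pmrW51eah3mpVTNq3mrXWKlY+DNFd3Z1d03LlmZ7VVWHiZlREEenZ1dUr+hlNndza65Ns1dVeHdmmZmJn2hmqnVTRZ/bllY1tscBI0V4iXdneImHilZ3ZpU2eYi7VBm3l4s9ZIVFaImGd4mZwOZ2ZYi83Jh3rBp/u0YI1Mt1WIiXZ3ib8MR2mdmai5iJikl29UrLXfu7icu5ZmqYuaZGtddWVpmZiKGyy0ZriZRaubqriRK5soZuo4xnZnZqdJSUyzRUmZUyhniZh3kN8GXYVV1md3Zs2lR/14lniomoRFZ3VY1gMGj0ZX5HdmimNXVkNGybmpOsZFVWZnnJLIm0dbhoaKlXJ3SXWpfHOWN+Y1Zll2eFD4ZmddWGqnZ02WL4I7y0LGSeh52lT8eqD4VWVKOliYiclmX7mL2nHnNatZ/nnZd6B1y3hXqYu7llRWWj6nu7K6GL1FdzNa3JA2abvMaZWJmsyXJts2hGltVXwiE1Yjn8MGZLOCPKV4VXhkmrldw0gjWGyd79xlJh4IksSRr8N4R3VkumU5ZEZVqe+5Z750Vp8N8tRVtsSbhahlt1ZHU4+gPrdke8vuY2wCteRno7RaV7hTt1l3qES0BWd2q2Ffw38mVPtVtXZkh3mmyVdnjrjvUHhoh1d0v/gIVccj1nZVurmFeFY1WbmdoxSVRqdFPZQGinbIyGeKpkRGvp/ofVVo57c3Z2aYu5wA=="/>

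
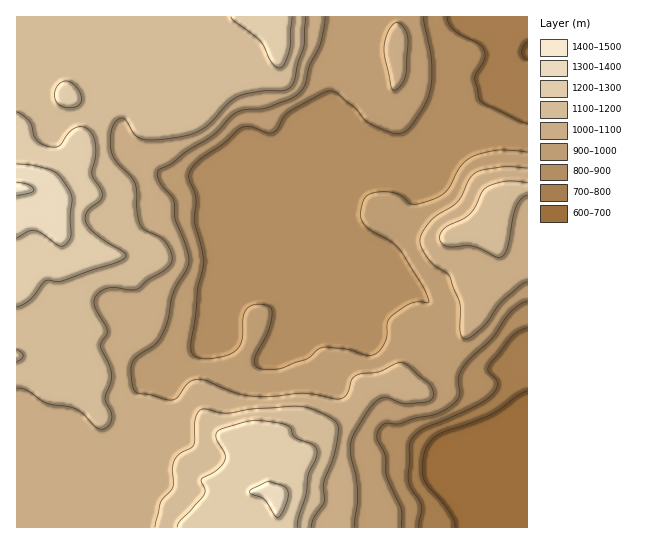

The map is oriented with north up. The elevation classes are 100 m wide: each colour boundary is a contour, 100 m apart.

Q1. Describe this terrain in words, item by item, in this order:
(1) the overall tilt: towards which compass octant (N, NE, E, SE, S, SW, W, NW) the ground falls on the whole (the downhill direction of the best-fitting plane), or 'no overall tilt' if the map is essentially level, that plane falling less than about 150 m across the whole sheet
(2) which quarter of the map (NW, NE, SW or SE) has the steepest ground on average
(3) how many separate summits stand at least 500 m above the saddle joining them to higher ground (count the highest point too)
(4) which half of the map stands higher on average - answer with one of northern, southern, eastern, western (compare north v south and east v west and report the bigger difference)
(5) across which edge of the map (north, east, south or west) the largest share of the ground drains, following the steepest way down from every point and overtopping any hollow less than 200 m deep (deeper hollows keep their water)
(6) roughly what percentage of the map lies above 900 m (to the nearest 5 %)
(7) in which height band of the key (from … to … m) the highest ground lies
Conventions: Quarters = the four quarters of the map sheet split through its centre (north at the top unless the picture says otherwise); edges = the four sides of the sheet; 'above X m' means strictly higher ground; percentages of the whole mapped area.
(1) Overall the map slopes down towards the east.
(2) The steepest ground, on average, is in the south-east quarter.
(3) There is 1 summit with 500 m or more of prominence.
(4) Taken as a whole, the western half is higher than the eastern.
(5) Most of the ground drains across the eastern edge.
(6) About 70 % of the map lies above 900 m.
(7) The highest point is somewhere between 1400 and 1500 m.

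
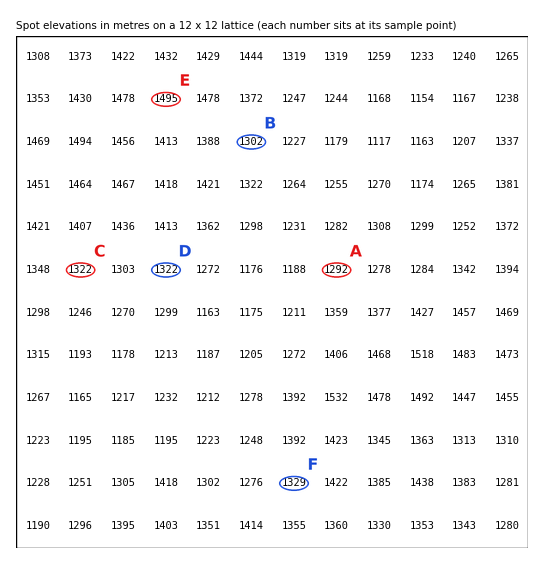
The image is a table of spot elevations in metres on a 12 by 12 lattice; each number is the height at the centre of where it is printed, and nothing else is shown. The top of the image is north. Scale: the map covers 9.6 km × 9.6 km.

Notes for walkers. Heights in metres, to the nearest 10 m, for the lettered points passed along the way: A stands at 1290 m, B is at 1300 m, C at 1320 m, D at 1320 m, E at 1490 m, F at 1330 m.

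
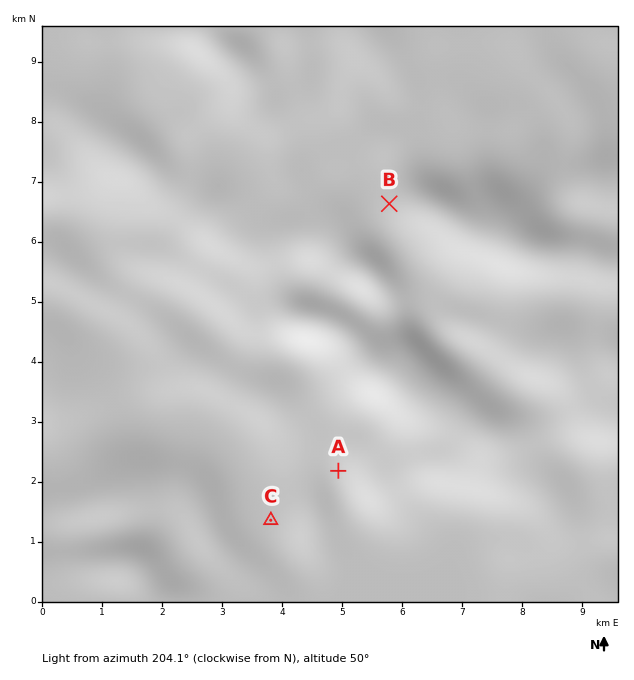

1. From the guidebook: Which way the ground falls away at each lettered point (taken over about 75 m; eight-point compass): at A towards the SW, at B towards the W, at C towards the W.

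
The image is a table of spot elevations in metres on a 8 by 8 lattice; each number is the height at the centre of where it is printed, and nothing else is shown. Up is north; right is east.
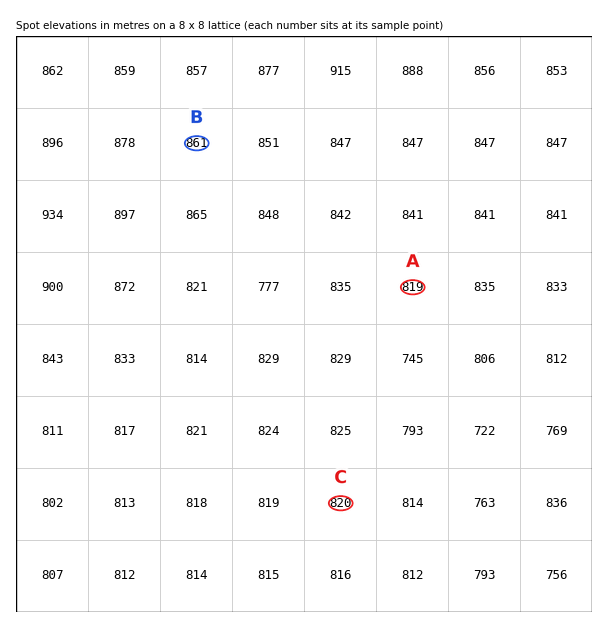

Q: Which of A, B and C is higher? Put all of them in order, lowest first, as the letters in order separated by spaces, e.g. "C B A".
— A C B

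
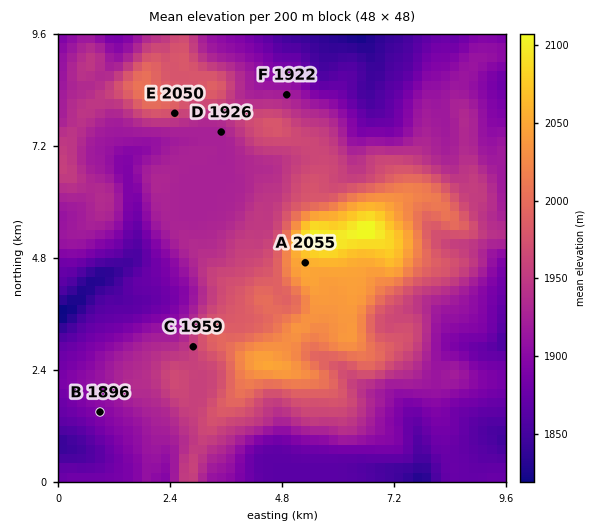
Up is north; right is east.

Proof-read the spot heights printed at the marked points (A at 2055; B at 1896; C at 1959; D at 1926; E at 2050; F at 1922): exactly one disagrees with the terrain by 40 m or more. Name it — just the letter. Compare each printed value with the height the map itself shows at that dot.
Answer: E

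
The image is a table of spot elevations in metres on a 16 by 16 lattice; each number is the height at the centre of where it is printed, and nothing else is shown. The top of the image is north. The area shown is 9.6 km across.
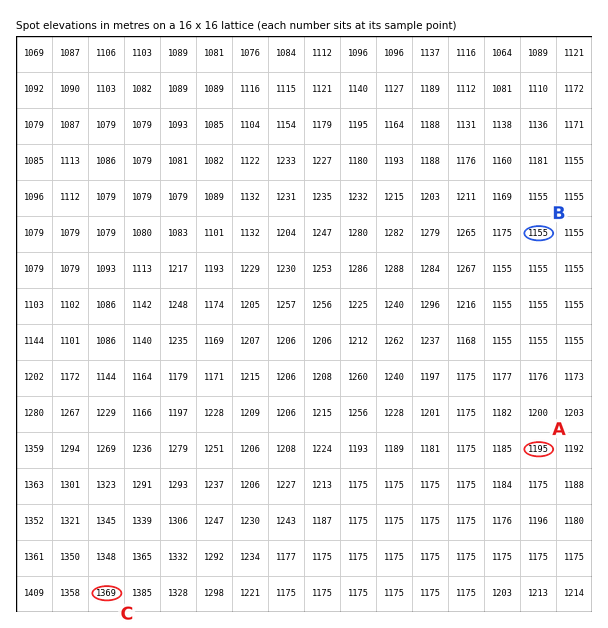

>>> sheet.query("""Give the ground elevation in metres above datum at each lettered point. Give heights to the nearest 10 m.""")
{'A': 1190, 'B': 1150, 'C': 1370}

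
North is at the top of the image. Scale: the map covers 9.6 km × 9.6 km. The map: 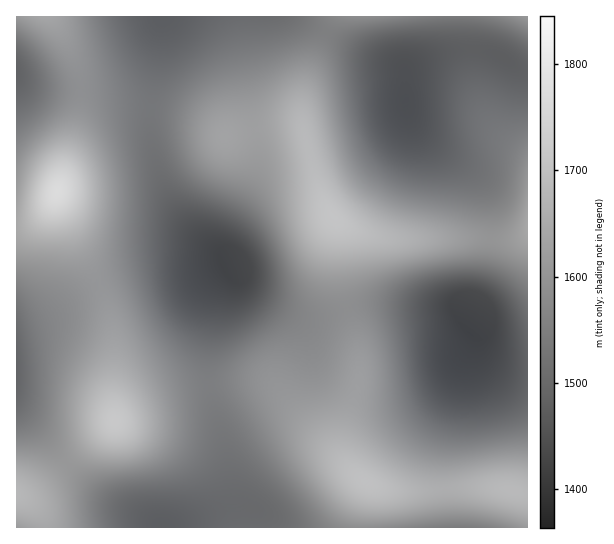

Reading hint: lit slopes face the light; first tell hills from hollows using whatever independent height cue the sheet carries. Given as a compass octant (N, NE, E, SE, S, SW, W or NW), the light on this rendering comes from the NE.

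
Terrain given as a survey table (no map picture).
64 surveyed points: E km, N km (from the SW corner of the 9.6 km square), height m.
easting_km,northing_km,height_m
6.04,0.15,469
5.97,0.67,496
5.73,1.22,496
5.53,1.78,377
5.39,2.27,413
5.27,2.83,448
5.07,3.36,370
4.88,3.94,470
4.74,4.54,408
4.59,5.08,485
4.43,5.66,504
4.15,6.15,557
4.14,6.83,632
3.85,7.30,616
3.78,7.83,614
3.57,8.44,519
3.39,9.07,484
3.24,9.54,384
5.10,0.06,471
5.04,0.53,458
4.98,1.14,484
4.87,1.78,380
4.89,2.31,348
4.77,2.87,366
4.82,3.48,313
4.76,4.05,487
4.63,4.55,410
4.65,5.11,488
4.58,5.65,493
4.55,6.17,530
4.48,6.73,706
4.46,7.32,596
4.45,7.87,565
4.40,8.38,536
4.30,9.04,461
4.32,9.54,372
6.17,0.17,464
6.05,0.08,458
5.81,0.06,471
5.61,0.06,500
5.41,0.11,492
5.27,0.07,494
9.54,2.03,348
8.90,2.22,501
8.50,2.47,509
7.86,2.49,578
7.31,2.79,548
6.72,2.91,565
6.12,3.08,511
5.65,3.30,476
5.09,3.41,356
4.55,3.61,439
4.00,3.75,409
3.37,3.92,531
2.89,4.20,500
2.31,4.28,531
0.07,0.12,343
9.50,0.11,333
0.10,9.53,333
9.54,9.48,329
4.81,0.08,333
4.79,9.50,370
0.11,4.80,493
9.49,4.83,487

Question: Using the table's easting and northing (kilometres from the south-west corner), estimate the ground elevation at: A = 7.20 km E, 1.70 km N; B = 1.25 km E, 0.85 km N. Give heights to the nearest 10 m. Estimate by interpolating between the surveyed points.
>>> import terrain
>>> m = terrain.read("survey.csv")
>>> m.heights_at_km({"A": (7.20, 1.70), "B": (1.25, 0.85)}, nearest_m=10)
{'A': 500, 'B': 430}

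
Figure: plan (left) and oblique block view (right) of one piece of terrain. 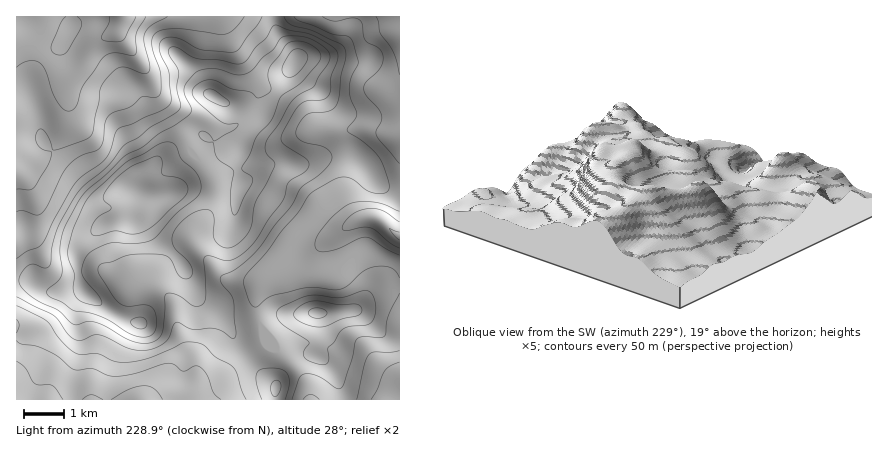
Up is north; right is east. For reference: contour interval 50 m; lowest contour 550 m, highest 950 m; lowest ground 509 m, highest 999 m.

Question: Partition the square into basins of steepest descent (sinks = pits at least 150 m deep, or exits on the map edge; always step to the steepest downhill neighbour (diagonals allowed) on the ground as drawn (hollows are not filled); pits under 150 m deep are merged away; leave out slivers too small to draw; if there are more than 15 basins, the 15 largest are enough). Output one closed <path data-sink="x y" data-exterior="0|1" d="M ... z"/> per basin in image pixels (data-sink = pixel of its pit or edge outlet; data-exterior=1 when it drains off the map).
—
<path data-sink="400 236" data-exterior="1" d="M400 16l-126 0 2 14 18 22 2 8-34 58-12 14-12 19-10 2-10-1-8 3-21 19-15 18-24 9-12 15 6 4 10 16 26 26 18 36 21 16 22 36 16 20 18 14 1 16 124 0z"/><path data-sink="124 16" data-exterior="1" d="M274 16l-258 0 0 264 14 1 20 11 32-2-6-36 6-10 10-10 14-10 30-5 14-18 24-9 15-18 21-19 8-3 16 0 8-6 8-14 16-20 30-52-2-8-16-18z"/><path data-sink="16 400" data-exterior="1" d="M140 216l-10 5-24 3-10 6-14 14-6 10 0 8 6 29-4-2-28 3-20-11-14-1 0 120 258 0 1-16-18-14-16-20-22-36-21-16-18-36-26-26z"/>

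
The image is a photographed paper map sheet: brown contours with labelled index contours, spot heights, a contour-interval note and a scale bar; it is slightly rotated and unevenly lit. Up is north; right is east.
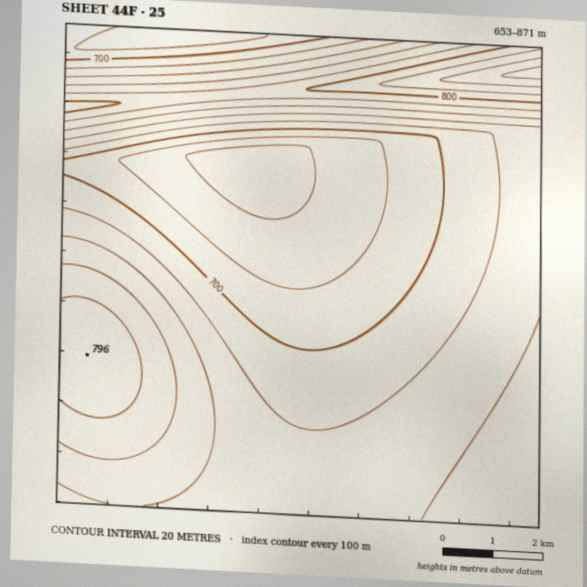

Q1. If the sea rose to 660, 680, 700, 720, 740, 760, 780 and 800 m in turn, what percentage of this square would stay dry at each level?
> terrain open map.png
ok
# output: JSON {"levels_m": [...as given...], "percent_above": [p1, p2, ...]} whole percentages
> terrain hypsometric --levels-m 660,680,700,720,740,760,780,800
{"levels_m": [660, 680, 700, 720, 740, 760, 780, 800], "percent_above": [97, 87, 74, 57, 32, 18, 10, 3]}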